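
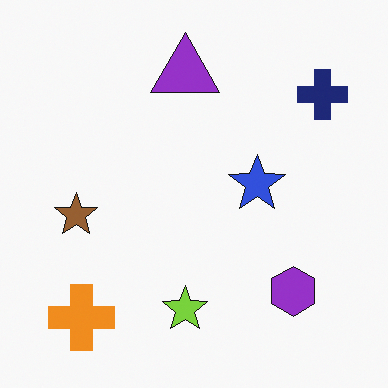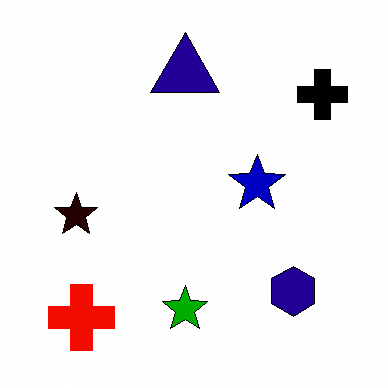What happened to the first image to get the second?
This is the original image given much higher contrast.

Tones are pushed away from mid-grey across the whole image — a global contrast change.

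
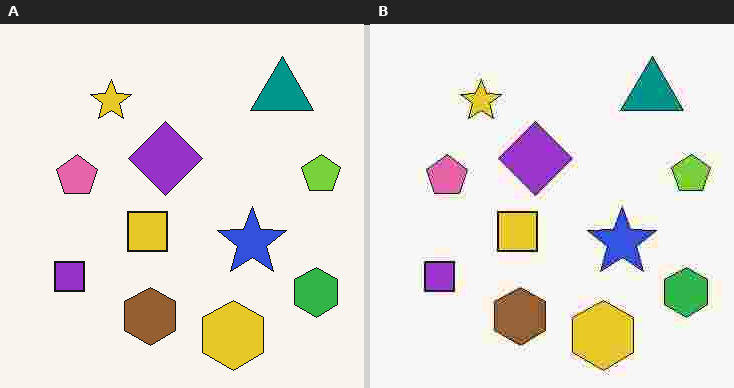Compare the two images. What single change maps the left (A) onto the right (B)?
The transformation is: heavily JPEG-compressed with obvious blocking artifacts.

Blocky 8×8 compression artifacts appear around shape edges and the flat background shows ringing — characteristic JPEG degradation.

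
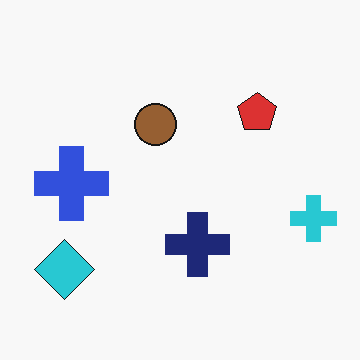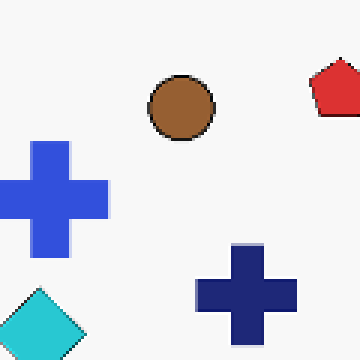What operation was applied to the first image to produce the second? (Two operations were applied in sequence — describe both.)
It was cropped to a modestly smaller region and rescaled, then mildly pixelated.

The visible shapes are larger and the field of view is narrower; shapes near the original edges may be partly or wholly outside the frame — a crop-and-rescale. Shapes are reduced to large square blocks; fine edges and outlines are lost — a downscale-then-upscale (mosaic) effect.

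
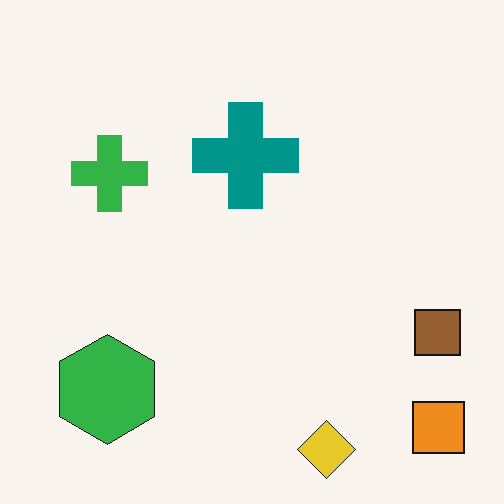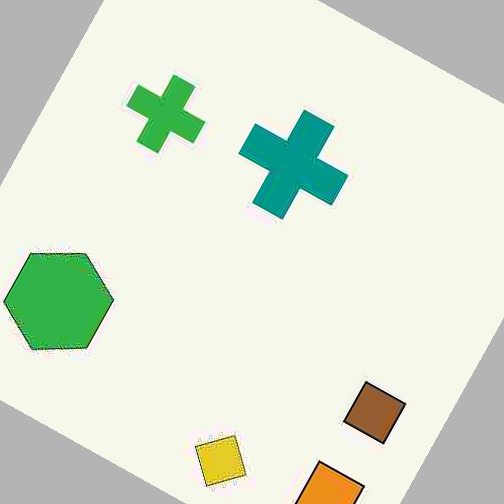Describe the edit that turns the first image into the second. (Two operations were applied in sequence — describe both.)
The second image is the first heavily JPEG-compressed with obvious blocking artifacts, then rotated clockwise by a moderate amount.

Blocky 8×8 compression artifacts appear around shape edges and the flat background shows ringing — characteristic JPEG degradation. Every shape is tilted by the same angle and the image corners show triangular fill wedges — a whole-image rotation by a non-right angle.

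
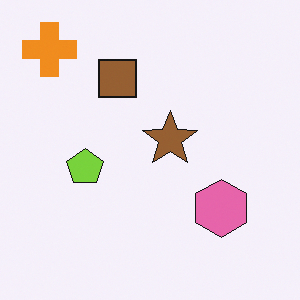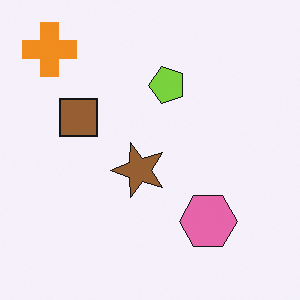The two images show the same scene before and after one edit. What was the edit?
The second image is the first transposed (reflected across the top-left ↔ bottom-right diagonal).

Shapes have swapped their row and column positions — what was in the top-right is now in the bottom-left — a diagonal reflection.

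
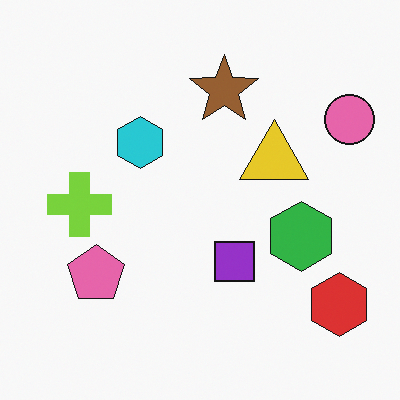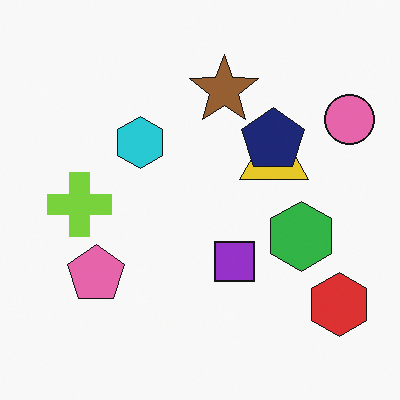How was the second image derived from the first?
It was overlaid with an additional navy pentagon.

A navy pentagon appears in the second image that is absent from the first.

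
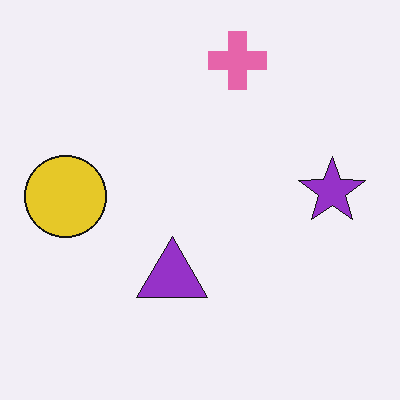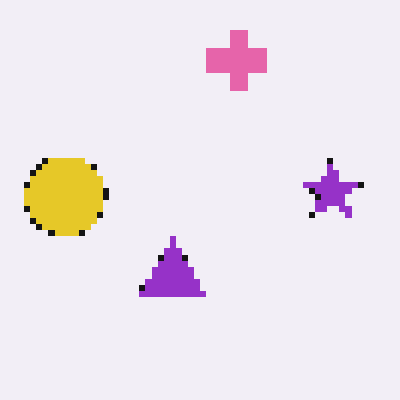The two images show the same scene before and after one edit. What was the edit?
The transformation is: moderately pixelated.

Shapes are reduced to large square blocks; fine edges and outlines are lost — a downscale-then-upscale (mosaic) effect.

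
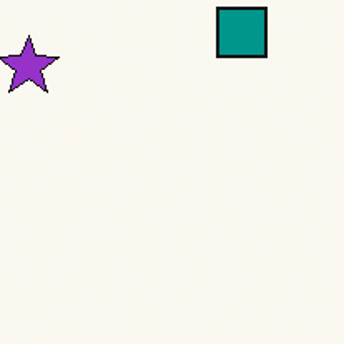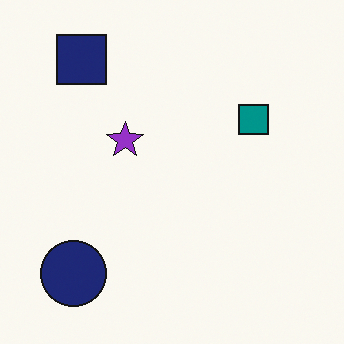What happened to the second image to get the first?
The image was cropped tightly and scaled back up.

The visible shapes are larger and the field of view is narrower; shapes near the original edges may be partly or wholly outside the frame — a crop-and-rescale.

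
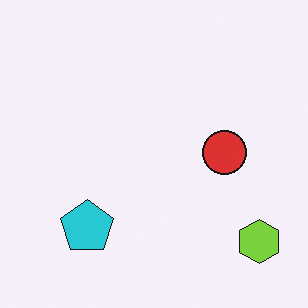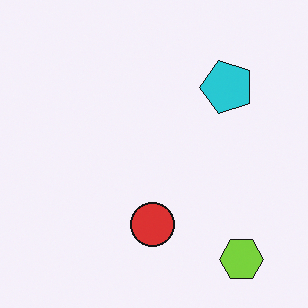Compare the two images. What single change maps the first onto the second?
The second image is the first transposed (reflected across the top-left ↔ bottom-right diagonal).

Shapes have swapped their row and column positions — what was in the top-right is now in the bottom-left — a diagonal reflection.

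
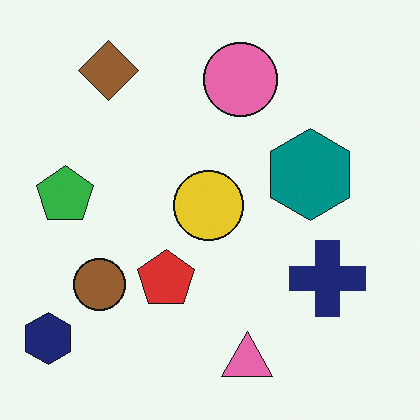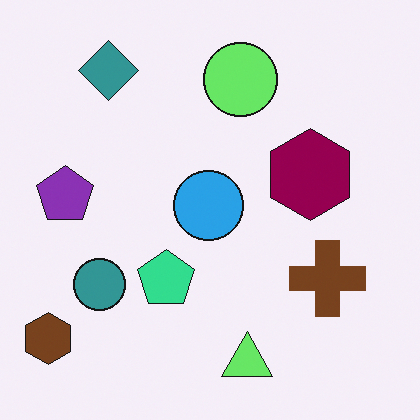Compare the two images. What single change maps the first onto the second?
Hue-shifted through roughly a third of the color wheel.

Every shape's color has rotated by the same amount around the hue wheel — a uniform hue shift.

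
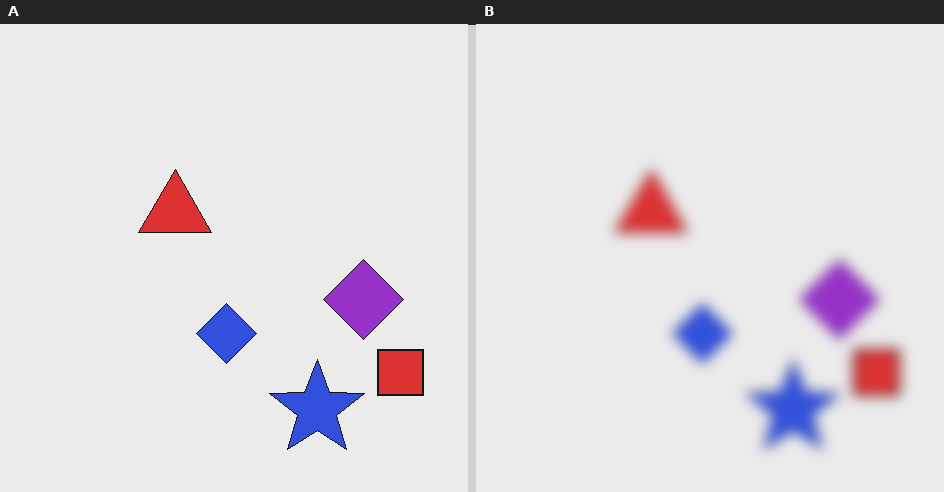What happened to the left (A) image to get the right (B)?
This is the original image heavily blurred.

Shape edges and outlines are uniformly softened across the whole image.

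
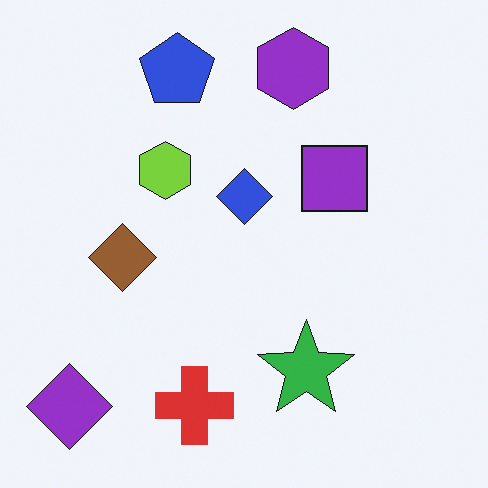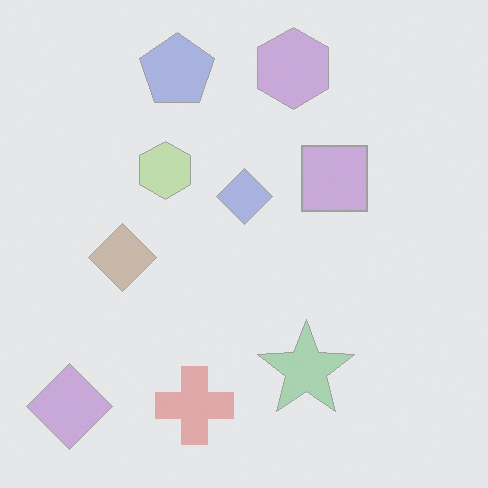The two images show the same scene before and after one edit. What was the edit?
The second image is the first given much lower contrast.

Tones are pushed toward mid-grey across the whole image — a global contrast change.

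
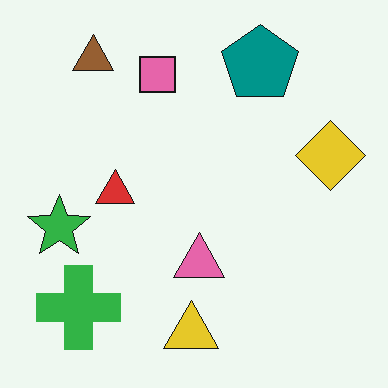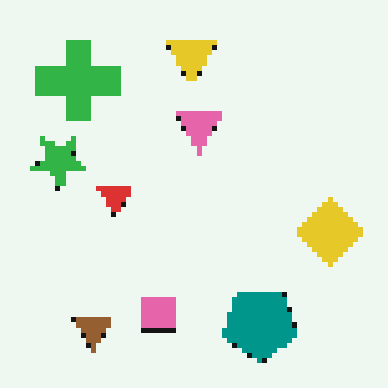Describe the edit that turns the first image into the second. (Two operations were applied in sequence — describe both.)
Mildly pixelated, then flipped vertically (top ↔ bottom).

Shapes are reduced to large square blocks; fine edges and outlines are lost — a downscale-then-upscale (mosaic) effect. The yellow triangle is in the bottom of the first image and the top of the second — shapes on opposite sides of the horizontal midline have swapped in a mirror flip.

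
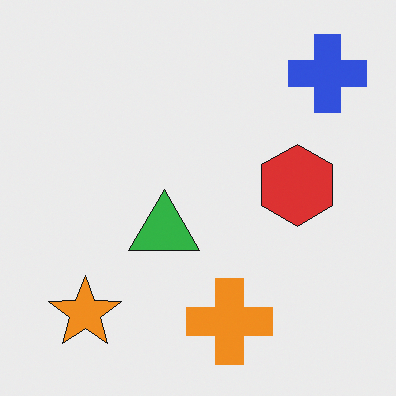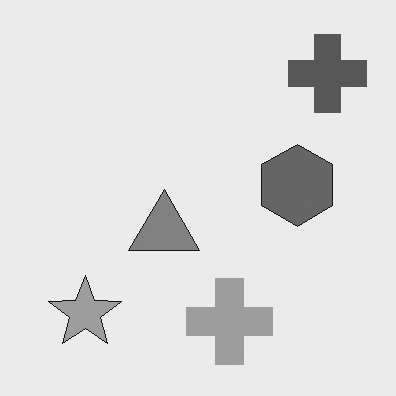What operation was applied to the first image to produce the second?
The image was converted to grayscale.

All color is removed — every shape is now a shade of grey.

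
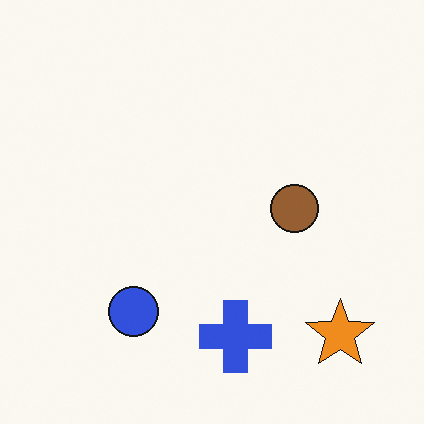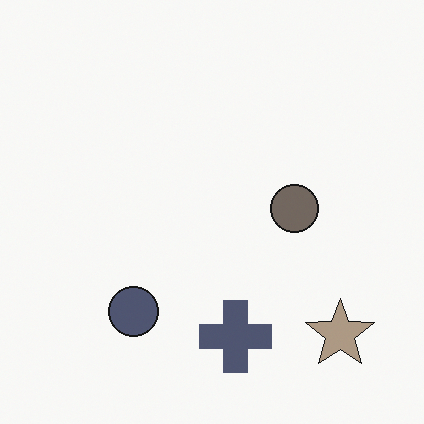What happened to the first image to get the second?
The transformation is: heavily desaturated.

All colors are more muted and greyish — a global saturation change.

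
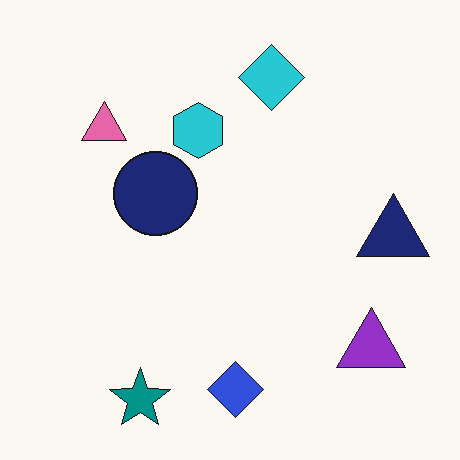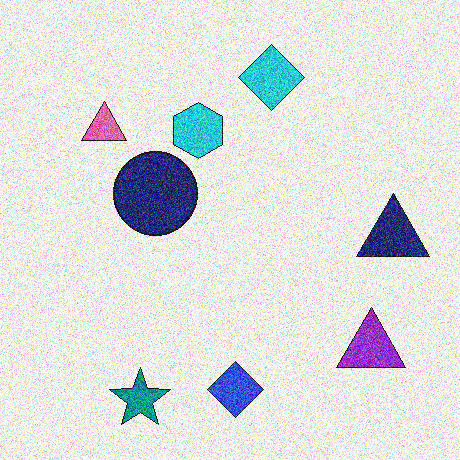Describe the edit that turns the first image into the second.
The transformation is: degraded with a thick layer of grain.

Random speckle covers the whole image, including the flat background.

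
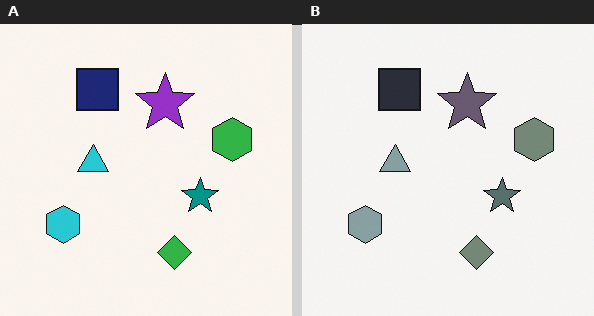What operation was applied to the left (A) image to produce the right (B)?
Heavily desaturated.

All colors are more muted and greyish — a global saturation change.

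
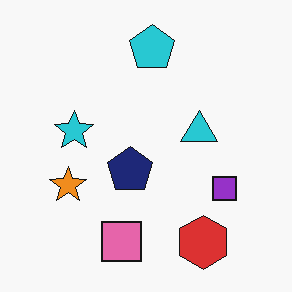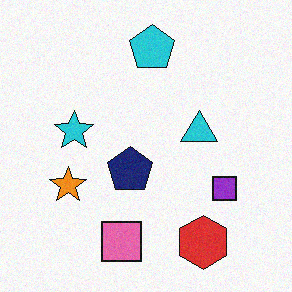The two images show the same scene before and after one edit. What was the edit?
It was degraded with light additive noise.

Random speckle covers the whole image, including the flat background.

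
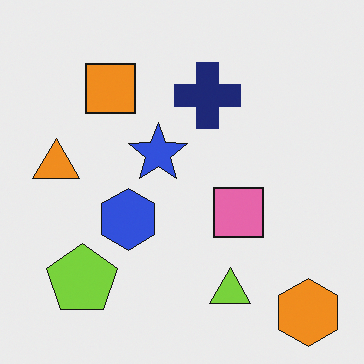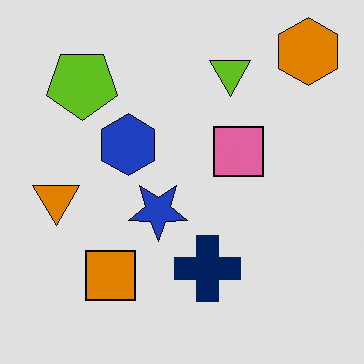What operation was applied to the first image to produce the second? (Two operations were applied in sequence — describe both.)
The transformation is: posterized to a reduced palette, then flipped vertically (top ↔ bottom).

Each flat color has snapped to a coarser quantized level — most visibly, the near-white background has dropped to a flat grey. The orange hexagon is in the bottom-right of the first image and the top-right of the second — shapes on opposite sides of the horizontal midline have swapped in a mirror flip.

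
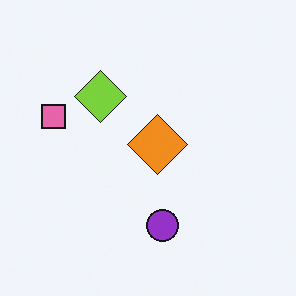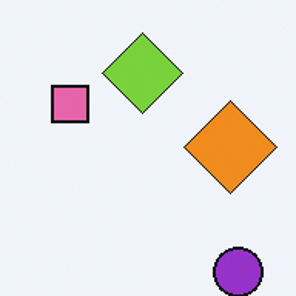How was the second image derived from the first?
The image was cropped slightly and scaled back up.

The visible shapes are larger and the field of view is narrower; shapes near the original edges may be partly or wholly outside the frame — a crop-and-rescale.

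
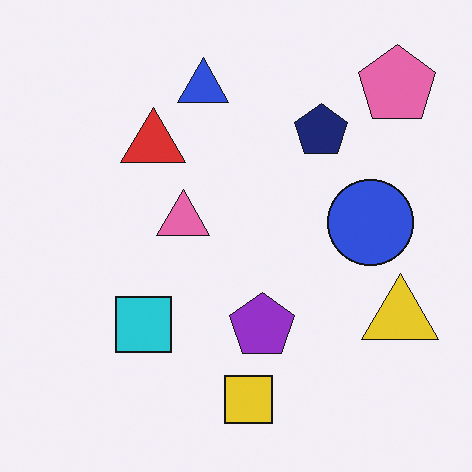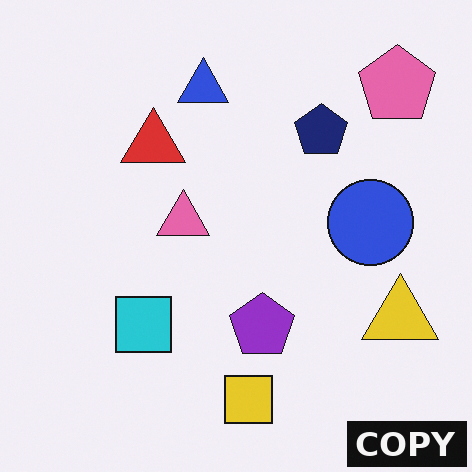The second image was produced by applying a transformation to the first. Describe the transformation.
The transformation is: watermarked with the text "COPY" in the lower-right corner.

A dark label reading "COPY" appears in the lower-right corner.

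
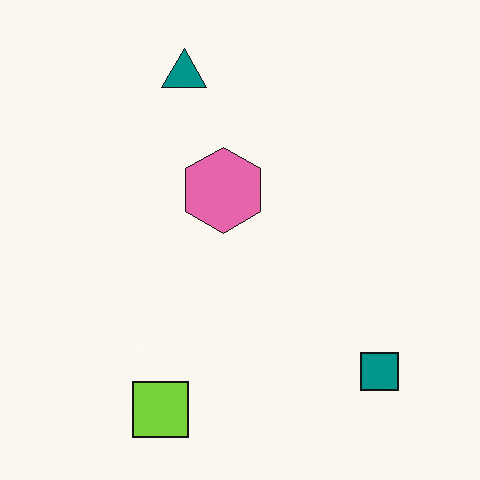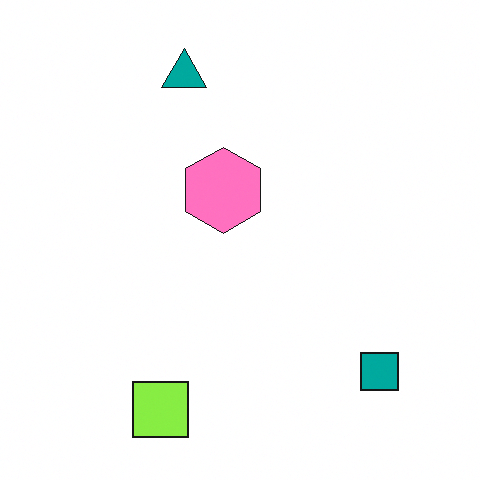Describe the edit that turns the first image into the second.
The transformation is: slightly brightened.

Every pixel — background and shapes alike — is uniformly brightened.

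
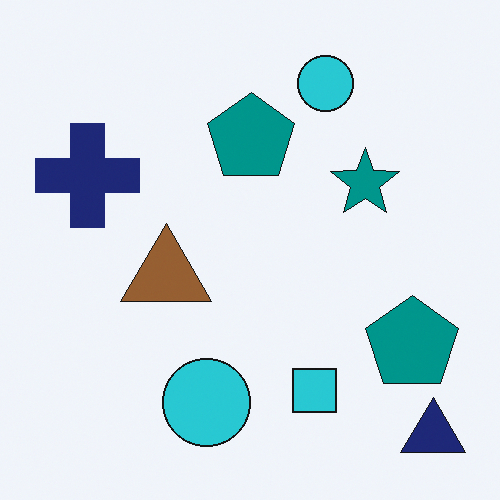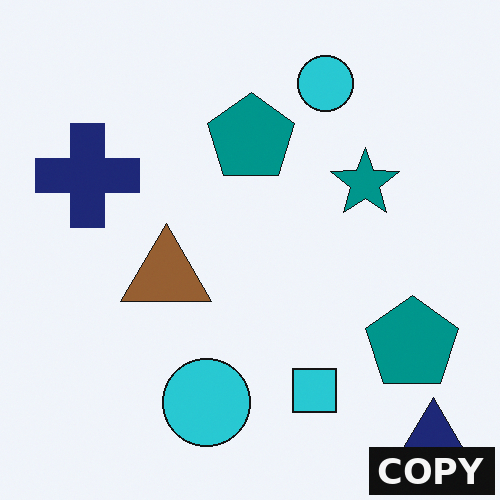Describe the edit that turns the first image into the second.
The image was watermarked with the text "COPY" in the lower-right corner.

A dark label reading "COPY" appears in the lower-right corner.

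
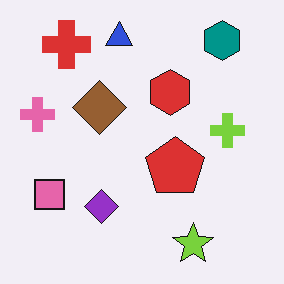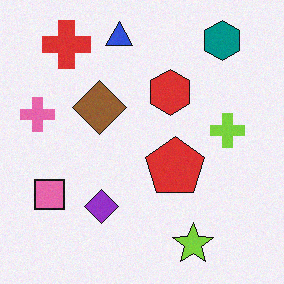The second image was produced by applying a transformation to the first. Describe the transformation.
The image was degraded with subtle gaussian noise.

Random speckle covers the whole image, including the flat background.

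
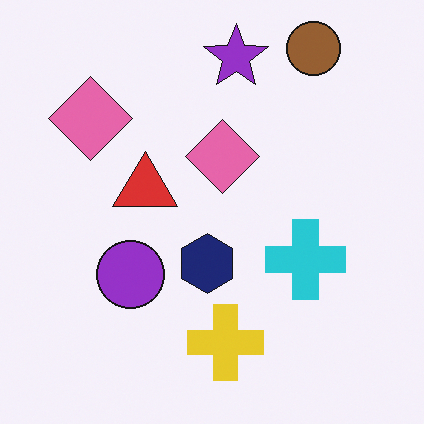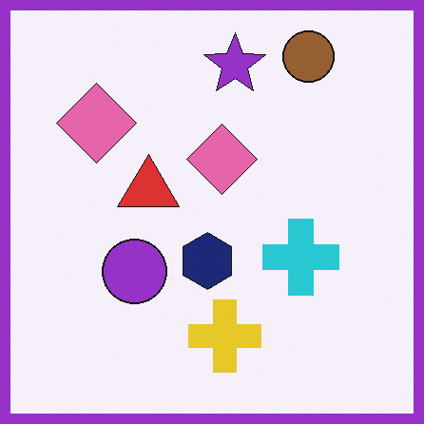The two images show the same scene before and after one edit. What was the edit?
The transformation is: framed with a purple border.

A solid purple frame runs around the edge of the second image, with the content slightly shrunk inside it.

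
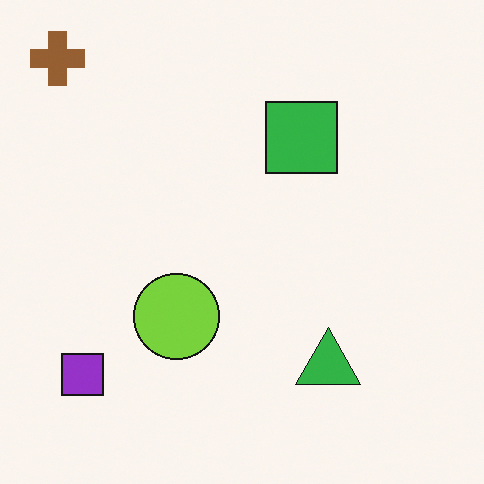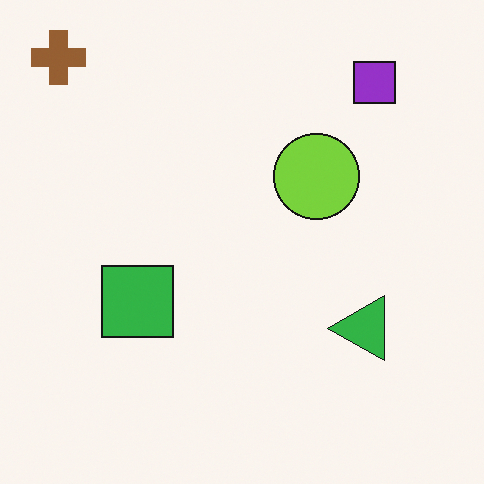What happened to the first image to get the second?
The transformation is: transposed (reflected across the top-left ↔ bottom-right diagonal).

Shapes have swapped their row and column positions — what was in the top-right is now in the bottom-left — a diagonal reflection.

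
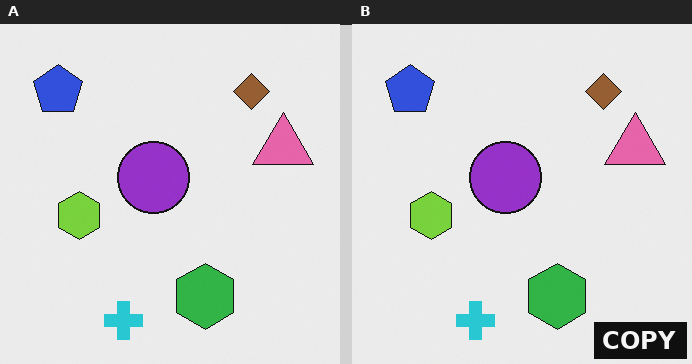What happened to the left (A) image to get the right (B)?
The image was watermarked with the text "COPY" in the lower-right corner.

A dark label reading "COPY" appears in the lower-right corner.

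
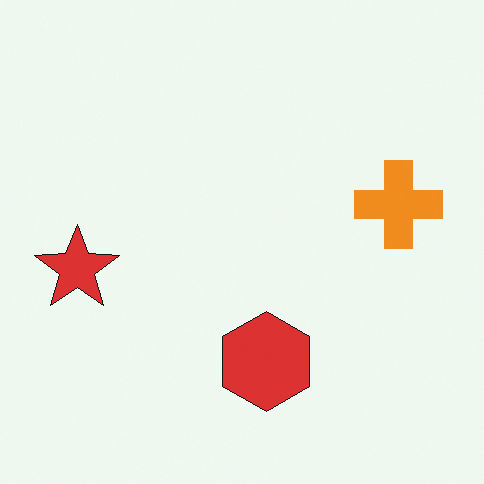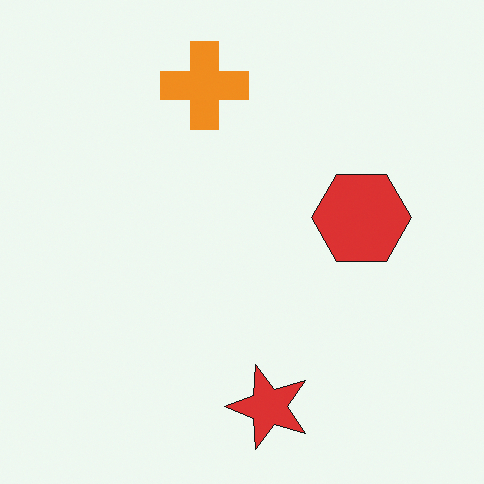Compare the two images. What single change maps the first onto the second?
Rotated 90° counter-clockwise.

The red star sits in the left of the first image and the bottom of the second — consistent with a whole-image 90° counter-clockwise rotation.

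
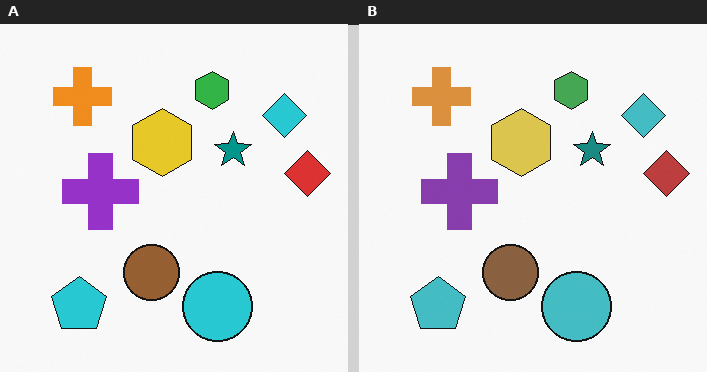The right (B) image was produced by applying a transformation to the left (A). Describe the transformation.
Slightly desaturated.

All colors are more muted and greyish — a global saturation change.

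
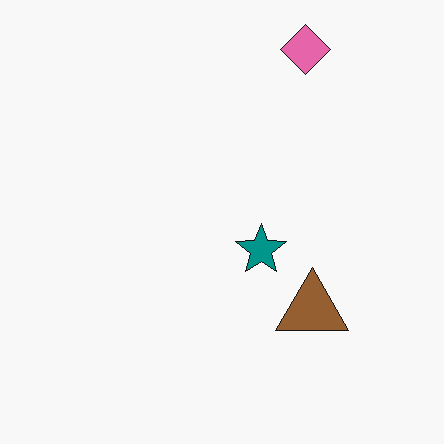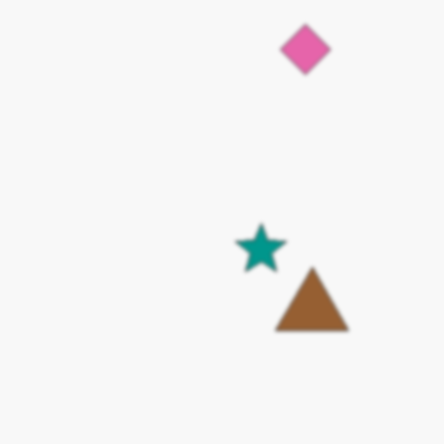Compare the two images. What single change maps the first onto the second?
Given a subtle gaussian blur.

Shape edges and outlines are uniformly softened across the whole image.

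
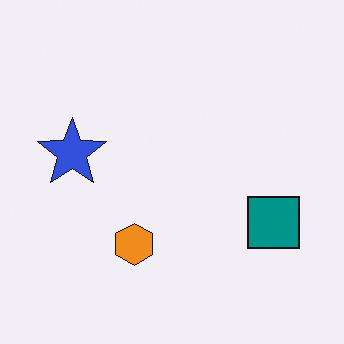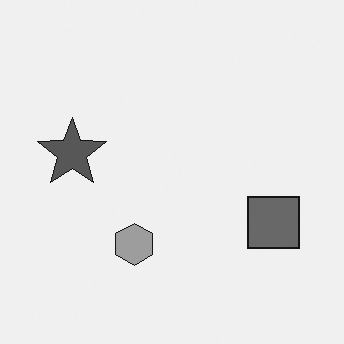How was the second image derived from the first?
The transformation is: converted to grayscale.

All color is removed — every shape is now a shade of grey.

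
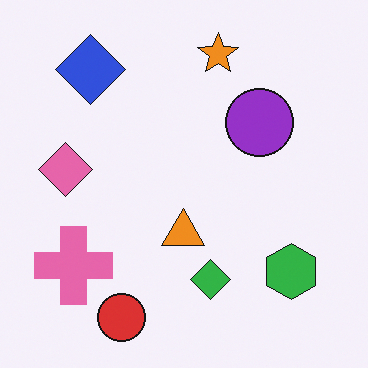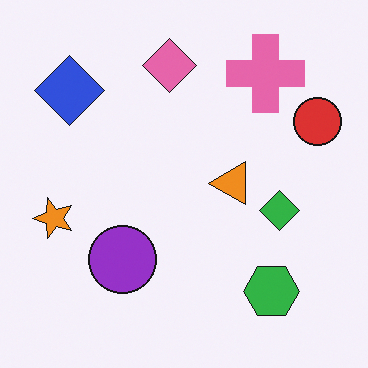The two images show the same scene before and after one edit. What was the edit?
This is the original image transposed (reflected across the top-left ↔ bottom-right diagonal).

Shapes have swapped their row and column positions — what was in the top-right is now in the bottom-left — a diagonal reflection.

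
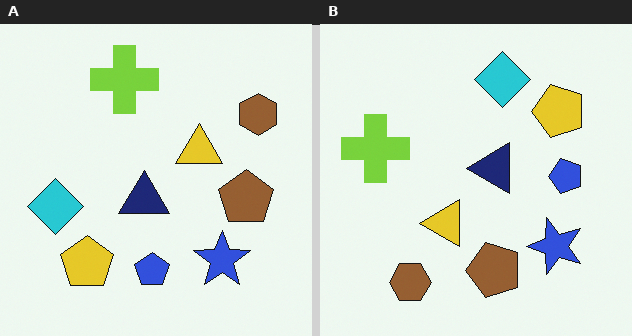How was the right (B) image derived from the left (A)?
This is the original image transposed (reflected across the top-left ↔ bottom-right diagonal).

Shapes have swapped their row and column positions — what was in the top-right is now in the bottom-left — a diagonal reflection.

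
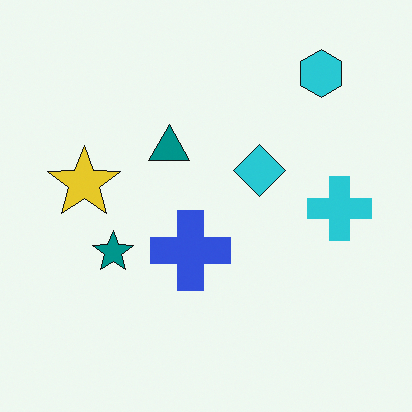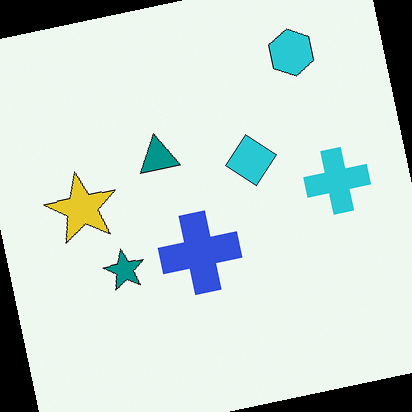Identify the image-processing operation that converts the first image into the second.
It was rotated counter-clockwise by a few degrees.

Every shape is tilted by the same angle and the image corners show triangular fill wedges — a whole-image rotation by a non-right angle.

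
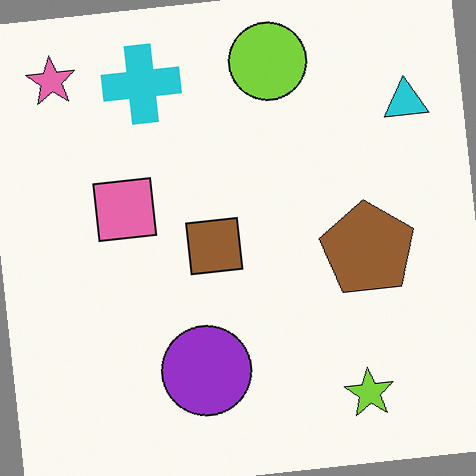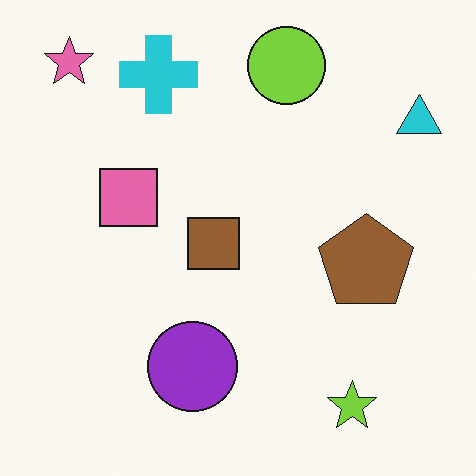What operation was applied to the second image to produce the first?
The first image is the second rotated counter-clockwise by a few degrees.

Every shape is tilted by the same angle and the image corners show triangular fill wedges — a whole-image rotation by a non-right angle.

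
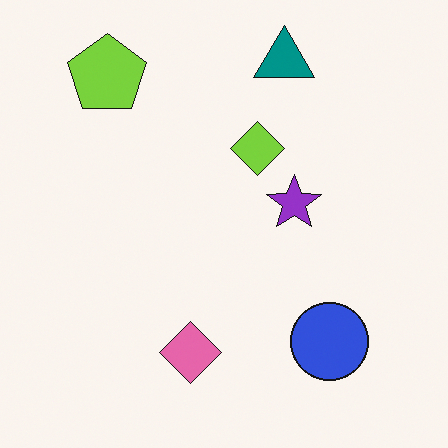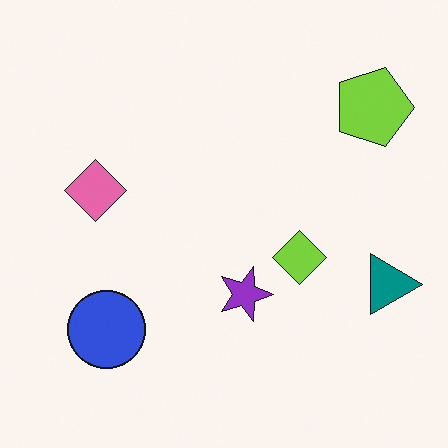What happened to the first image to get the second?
Rotated 90° clockwise.

The lime pentagon sits in the top-left of the first image and the top-right of the second — consistent with a whole-image 90° clockwise rotation.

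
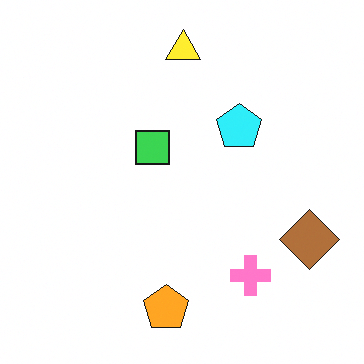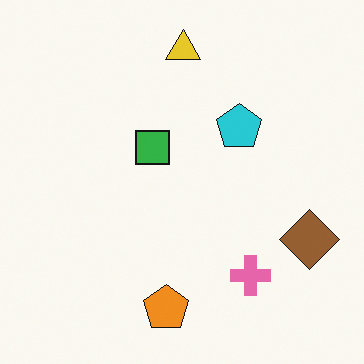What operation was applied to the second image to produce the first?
This is the original image slightly brightened.

Every pixel — background and shapes alike — is uniformly brightened.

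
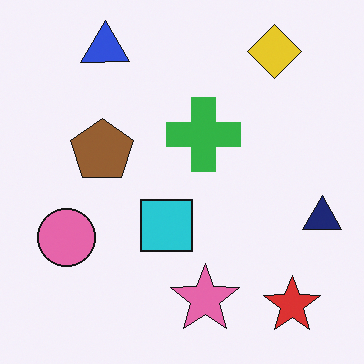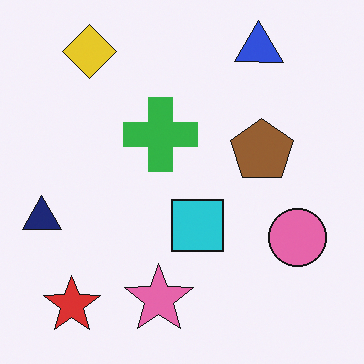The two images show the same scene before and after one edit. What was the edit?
The second image is the first flipped horizontally (left ↔ right).

The navy triangle is in the right of the first image and the left of the second — shapes on opposite sides of the vertical midline have swapped in a mirror flip.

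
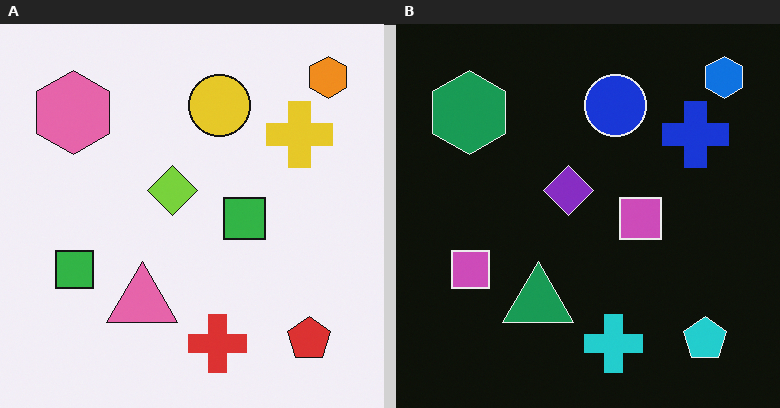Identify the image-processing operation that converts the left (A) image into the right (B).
This is the original image color-inverted (negative).

The light background has become dark and every shape's color is its complement — a photographic negative.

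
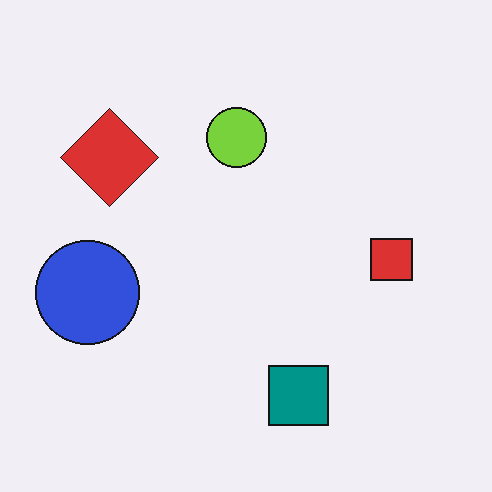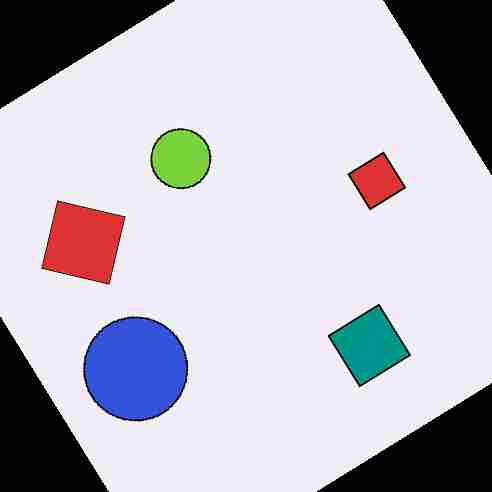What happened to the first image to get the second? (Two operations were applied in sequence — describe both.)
This is the original image rotated counter-clockwise by a large amount — several tens of degrees, then degraded with heavy JPEG compression.

Every shape is tilted by the same angle and the image corners show triangular fill wedges — a whole-image rotation by a non-right angle. Blocky 8×8 compression artifacts appear around shape edges and the flat background shows ringing — characteristic JPEG degradation.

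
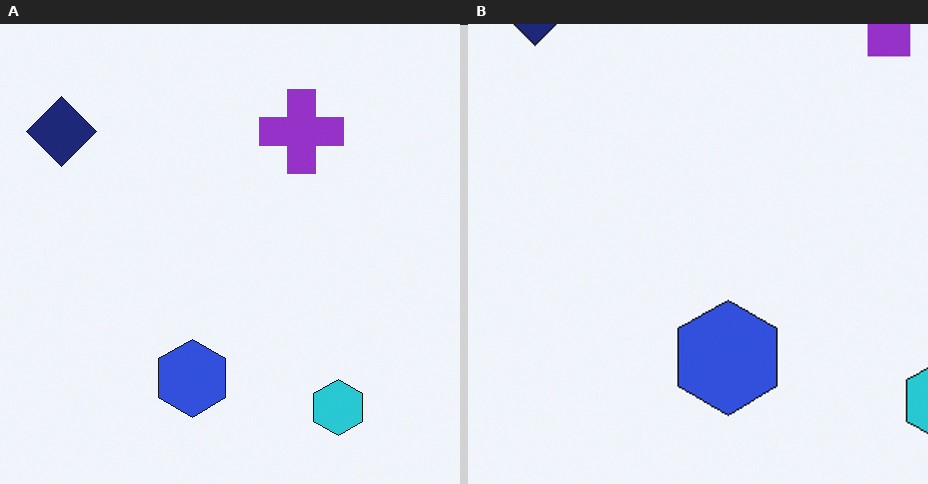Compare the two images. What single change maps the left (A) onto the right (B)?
Cropped slightly and scaled back up.

The visible shapes are larger and the field of view is narrower; shapes near the original edges may be partly or wholly outside the frame — a crop-and-rescale.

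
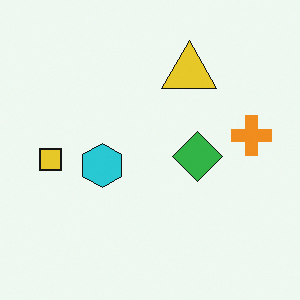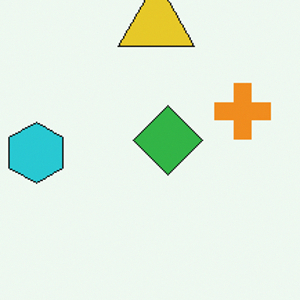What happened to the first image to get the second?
The transformation is: cropped slightly and scaled back up.

The visible shapes are larger and the field of view is narrower; shapes near the original edges may be partly or wholly outside the frame — a crop-and-rescale.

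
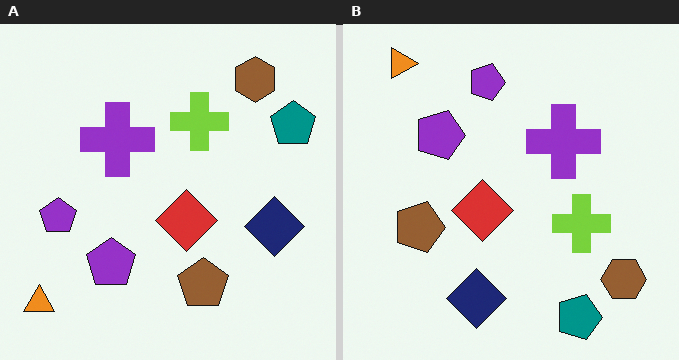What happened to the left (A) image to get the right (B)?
The image was rotated 90° clockwise.

The orange triangle sits in the bottom-left of the left (A) image and the top-left of the right (B) — consistent with a whole-image 90° clockwise rotation.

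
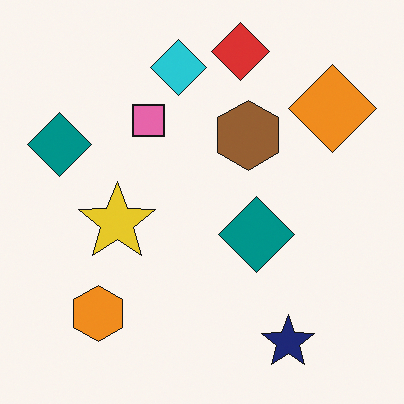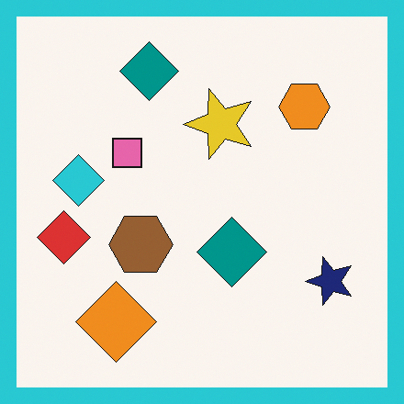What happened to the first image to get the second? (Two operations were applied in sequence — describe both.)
Transposed (reflected across the top-left ↔ bottom-right diagonal), then framed with a cyan border.

Shapes have swapped their row and column positions — what was in the top-right is now in the bottom-left — a diagonal reflection. A solid cyan frame runs around the edge of the second image, with the content slightly shrunk inside it.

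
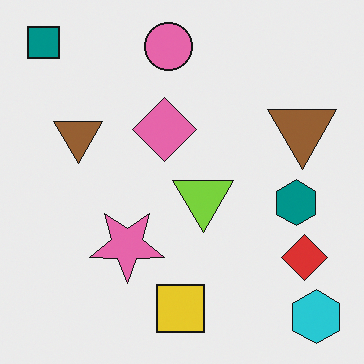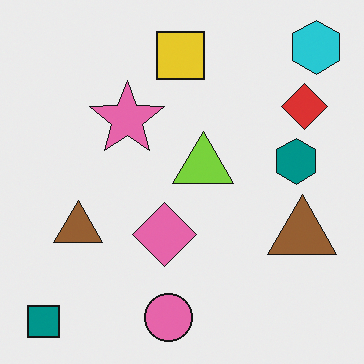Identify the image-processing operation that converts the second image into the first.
The image was flipped vertically (top ↔ bottom).

The teal square is in the bottom-left of the second image and the top-left of the first — shapes on opposite sides of the horizontal midline have swapped in a mirror flip.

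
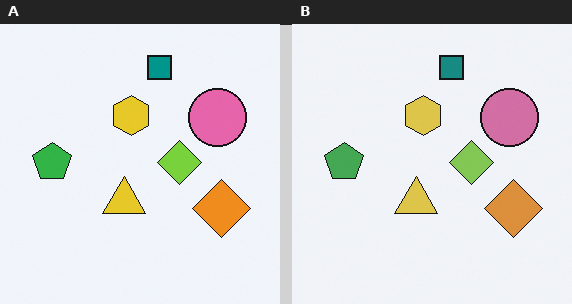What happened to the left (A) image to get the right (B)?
The image was slightly desaturated.

All colors are more muted and greyish — a global saturation change.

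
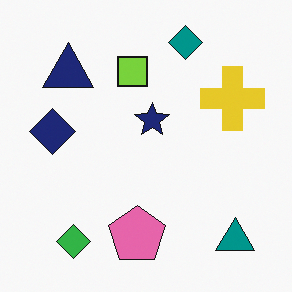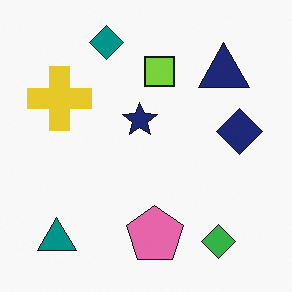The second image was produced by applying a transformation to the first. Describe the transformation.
Flipped horizontally (left ↔ right).

The navy diamond is in the left of the first image and the right of the second — shapes on opposite sides of the vertical midline have swapped in a mirror flip.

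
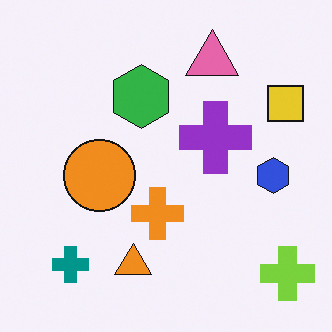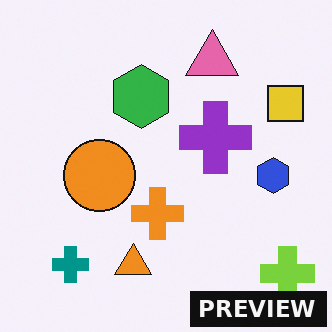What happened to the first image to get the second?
The image was watermarked with the text "PREVIEW" in the lower-right corner.

A dark label reading "PREVIEW" appears in the lower-right corner.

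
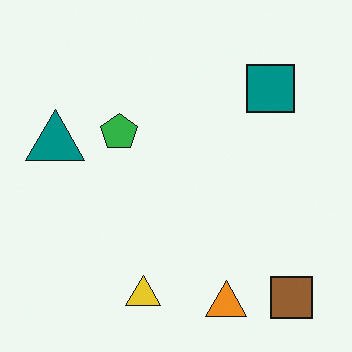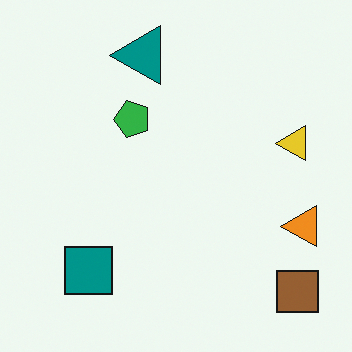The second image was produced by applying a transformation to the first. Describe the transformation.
It was transposed (reflected across the top-left ↔ bottom-right diagonal).

Shapes have swapped their row and column positions — what was in the top-right is now in the bottom-left — a diagonal reflection.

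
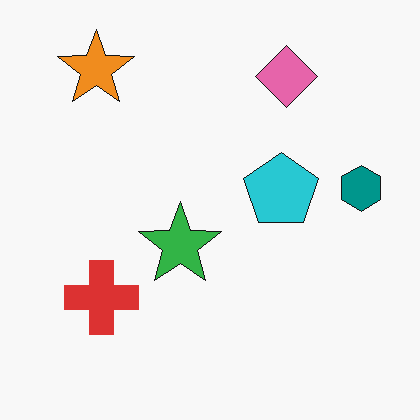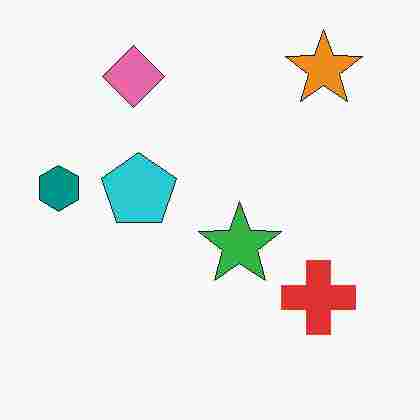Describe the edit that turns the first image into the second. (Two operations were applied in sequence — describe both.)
It was flipped horizontally (left ↔ right), then heavily JPEG-compressed with obvious blocking artifacts.

The teal hexagon is in the right of the first image and the left of the second — shapes on opposite sides of the vertical midline have swapped in a mirror flip. Blocky 8×8 compression artifacts appear around shape edges and the flat background shows ringing — characteristic JPEG degradation.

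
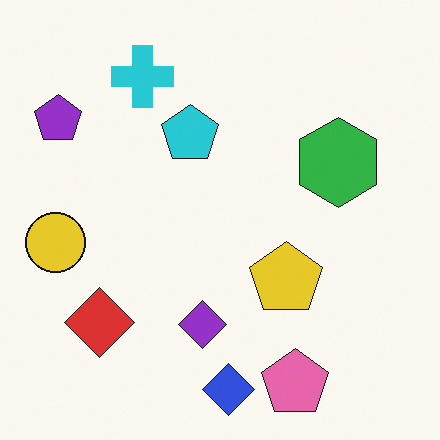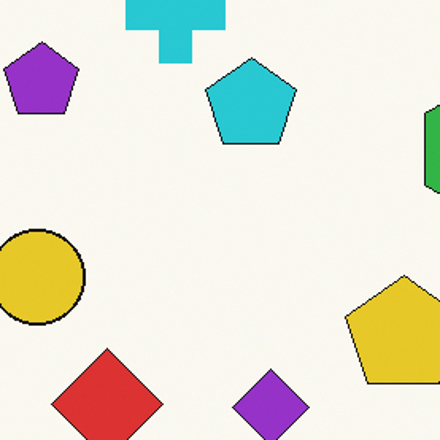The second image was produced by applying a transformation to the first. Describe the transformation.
Cropped slightly and scaled back up.

The visible shapes are larger and the field of view is narrower; shapes near the original edges may be partly or wholly outside the frame — a crop-and-rescale.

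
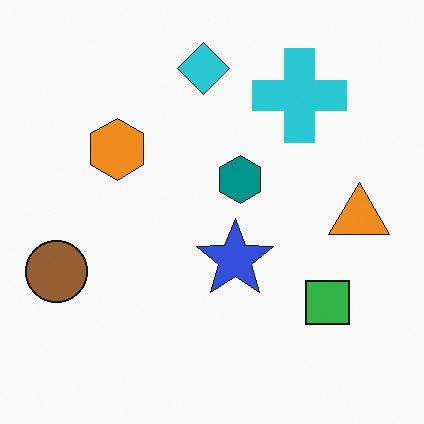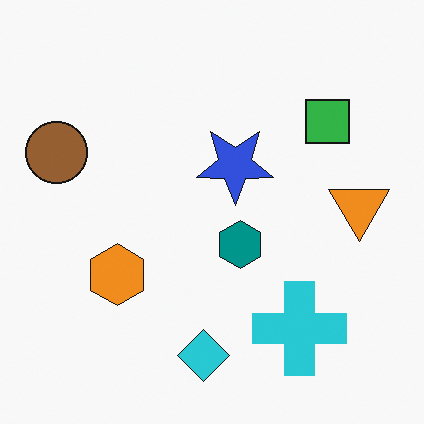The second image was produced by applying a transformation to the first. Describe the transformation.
The transformation is: flipped vertically (top ↔ bottom).

The cyan diamond is in the top of the first image and the bottom of the second — shapes on opposite sides of the horizontal midline have swapped in a mirror flip.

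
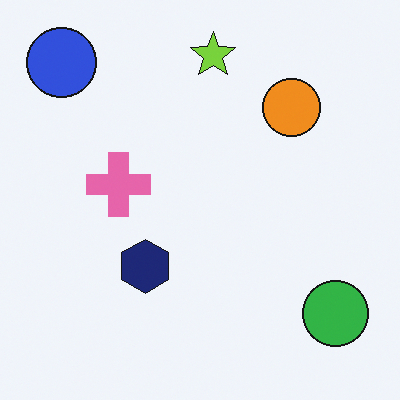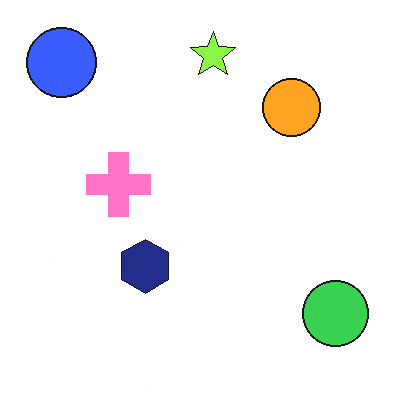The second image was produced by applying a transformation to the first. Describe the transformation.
It was slightly brightened.

Every pixel — background and shapes alike — is uniformly brightened.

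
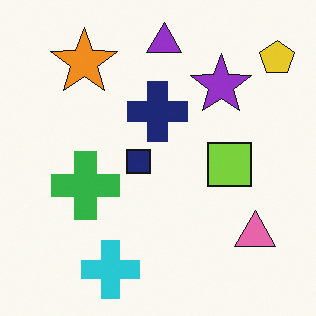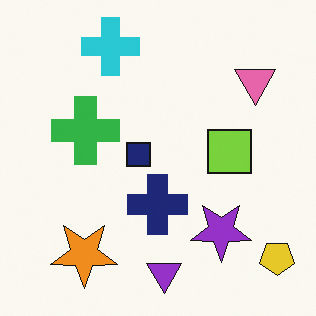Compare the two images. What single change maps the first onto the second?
It was flipped vertically (top ↔ bottom).

The purple triangle is in the top of the first image and the bottom of the second — shapes on opposite sides of the horizontal midline have swapped in a mirror flip.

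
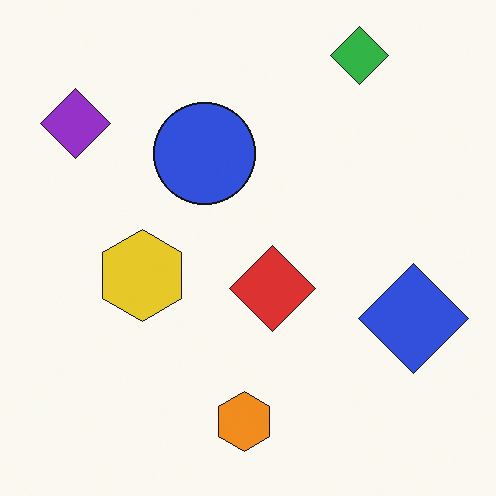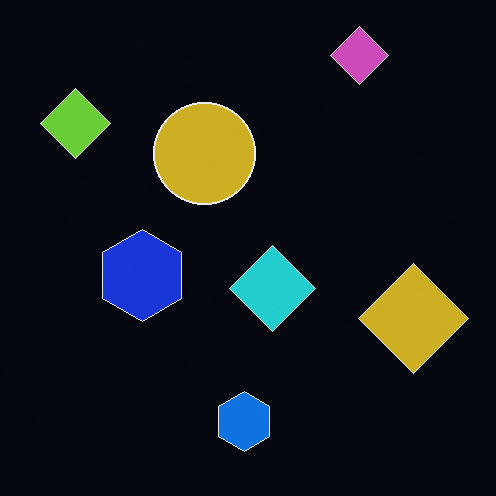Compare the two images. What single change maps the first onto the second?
The second image is the first color-inverted (negative).

The light background has become dark and every shape's color is its complement — a photographic negative.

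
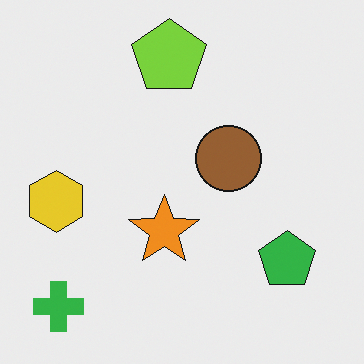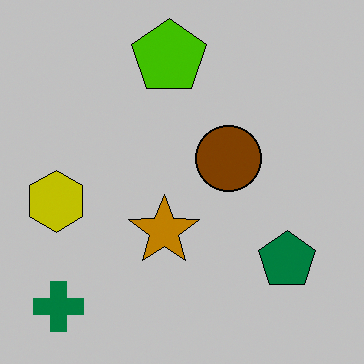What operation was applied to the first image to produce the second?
This is the original image heavily posterized to just a handful of flat colors.

Each flat color has snapped to a coarser quantized level — most visibly, the near-white background has dropped to a flat grey.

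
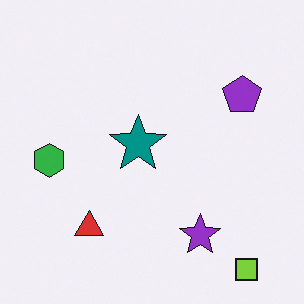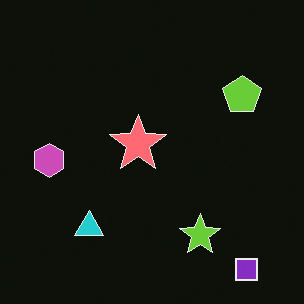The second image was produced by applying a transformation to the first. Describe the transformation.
Color-inverted (negative).

The light background has become dark and every shape's color is its complement — a photographic negative.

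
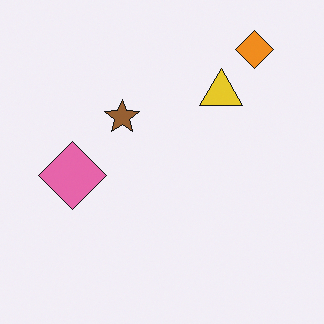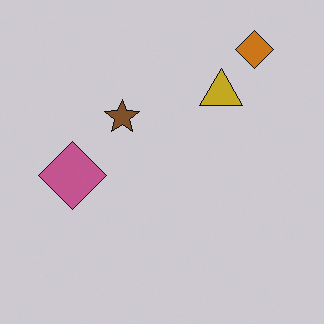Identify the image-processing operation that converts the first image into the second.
The transformation is: darkened a little.

Every pixel — background and shapes alike — is uniformly darkened.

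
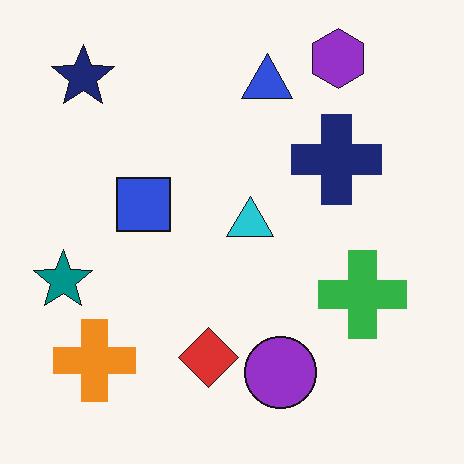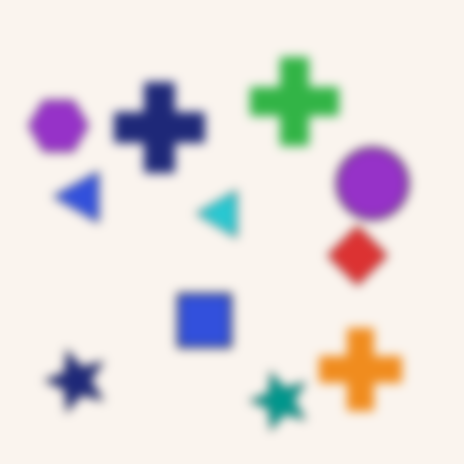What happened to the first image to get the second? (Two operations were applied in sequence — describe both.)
The transformation is: rotated 90° counter-clockwise, then heavily blurred.

The navy star sits in the top-left of the first image and the bottom-left of the second — consistent with a whole-image 90° counter-clockwise rotation. Shape edges and outlines are uniformly softened across the whole image.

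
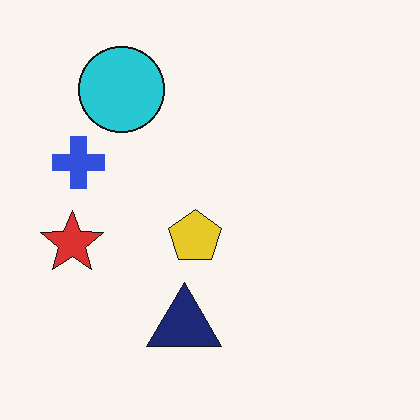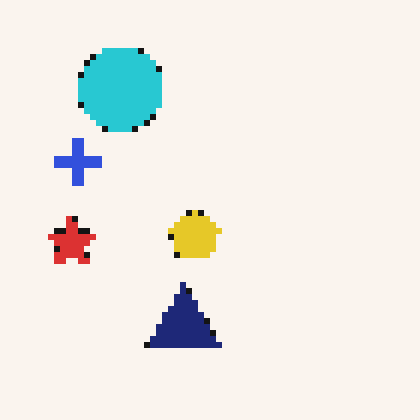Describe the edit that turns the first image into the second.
The transformation is: pixelated into visible square blocks.

Shapes are reduced to large square blocks; fine edges and outlines are lost — a downscale-then-upscale (mosaic) effect.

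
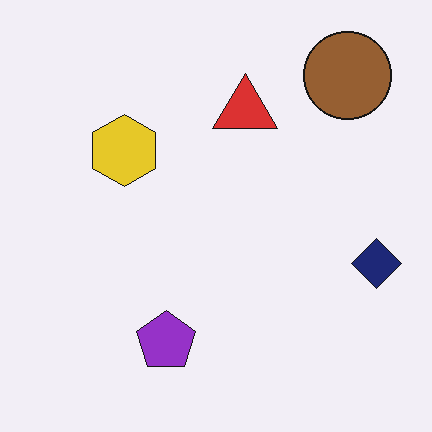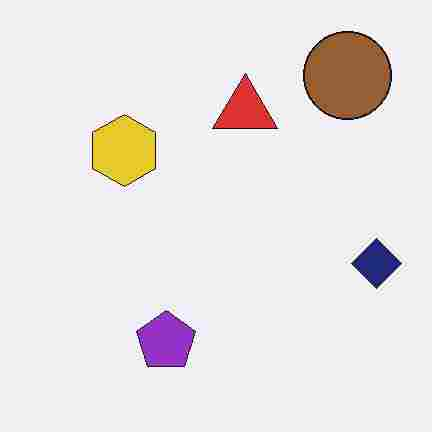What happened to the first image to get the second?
The image was heavily JPEG-compressed with obvious blocking artifacts.

Blocky 8×8 compression artifacts appear around shape edges and the flat background shows ringing — characteristic JPEG degradation.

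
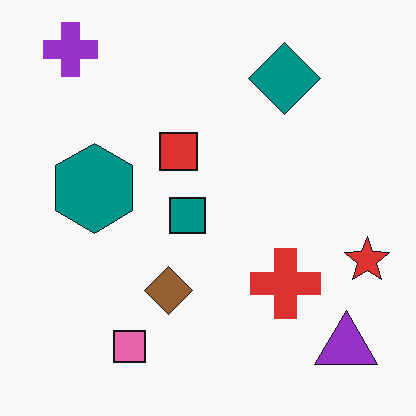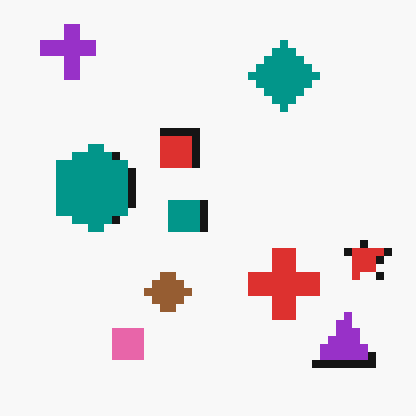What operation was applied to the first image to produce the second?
It was pixelated into visible square blocks.

Shapes are reduced to large square blocks; fine edges and outlines are lost — a downscale-then-upscale (mosaic) effect.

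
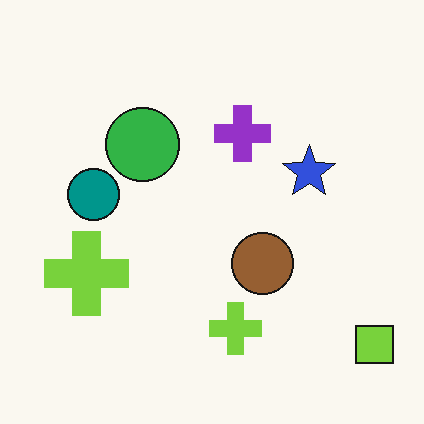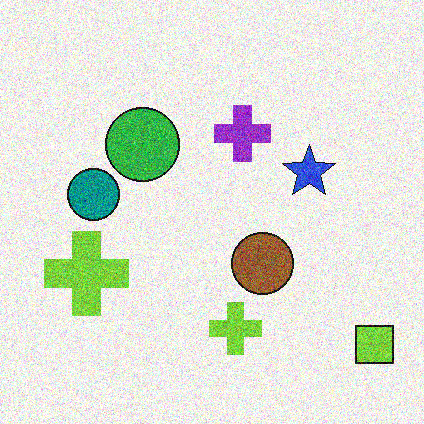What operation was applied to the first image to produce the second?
It was degraded with strong gaussian noise.

Random speckle covers the whole image, including the flat background.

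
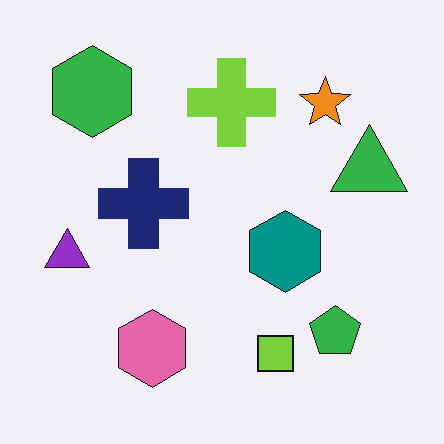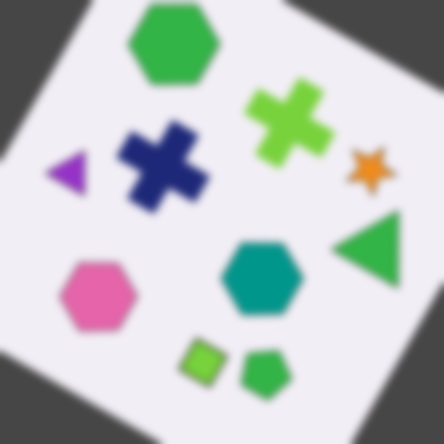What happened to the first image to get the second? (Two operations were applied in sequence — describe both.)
Rotated clockwise by a moderate amount, then noticeably gaussian-blurred.

Every shape is tilted by the same angle and the image corners show triangular fill wedges — a whole-image rotation by a non-right angle. Shape edges and outlines are uniformly softened across the whole image.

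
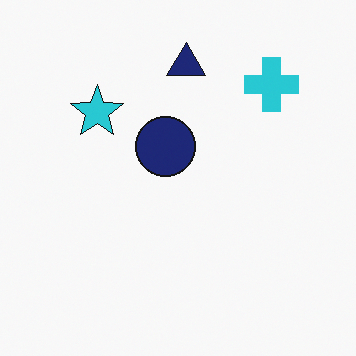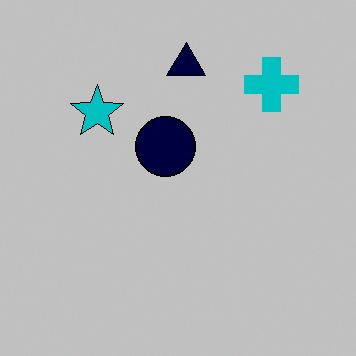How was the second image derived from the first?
It was aggressively posterized.

Each flat color has snapped to a coarser quantized level — most visibly, the near-white background has dropped to a flat grey.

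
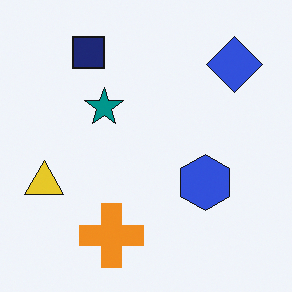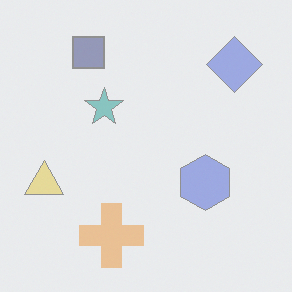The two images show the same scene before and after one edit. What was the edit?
The image was given much lower contrast.

Tones are pushed toward mid-grey across the whole image — a global contrast change.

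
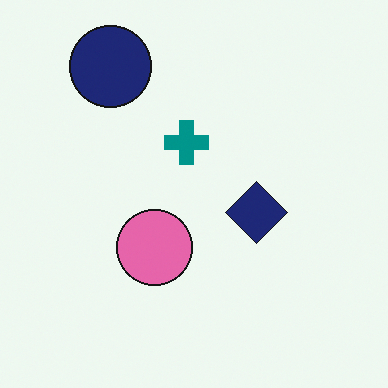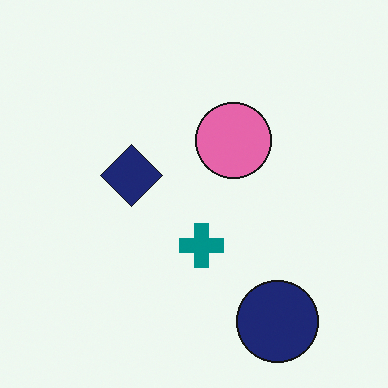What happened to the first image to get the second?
It was rotated 180°.

The navy circle sits in the top-left of the first image and the bottom-right of the second — consistent with a whole-image 180° rotation.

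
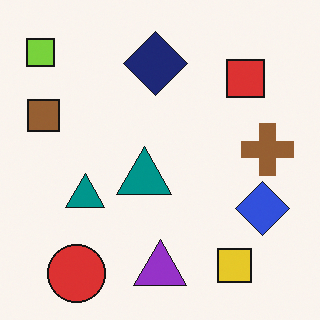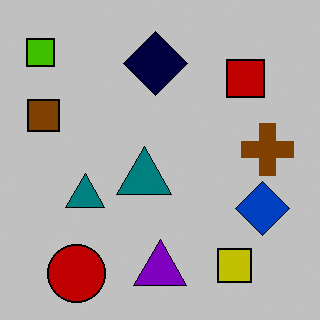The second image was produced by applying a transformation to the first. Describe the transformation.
Aggressively posterized.

Each flat color has snapped to a coarser quantized level — most visibly, the near-white background has dropped to a flat grey.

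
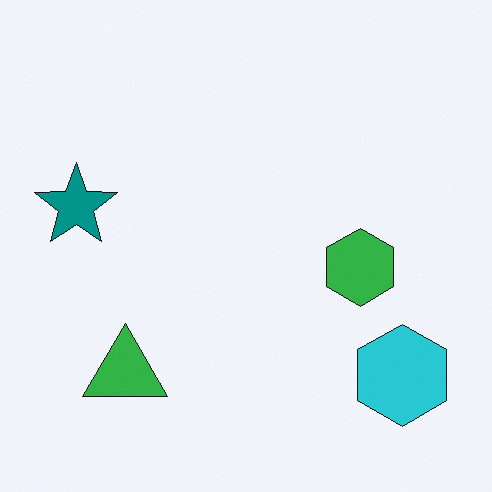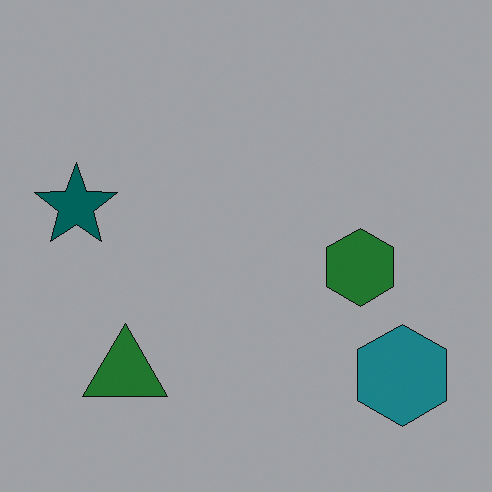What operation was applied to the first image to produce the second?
The transformation is: darkened a lot.

Every pixel — background and shapes alike — is uniformly darkened.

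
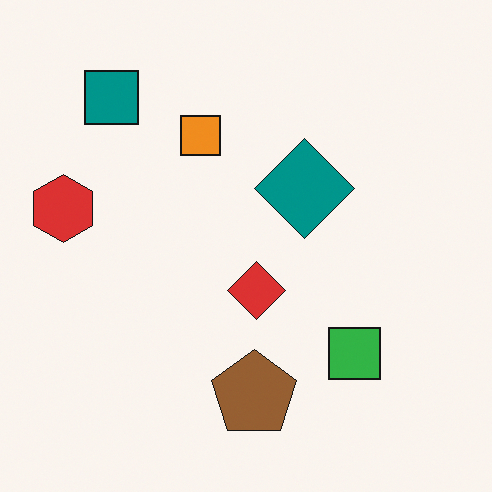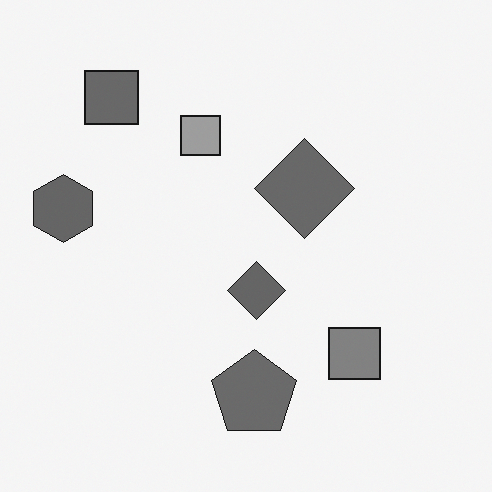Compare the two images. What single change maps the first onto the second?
Converted to grayscale.

All color is removed — every shape is now a shade of grey.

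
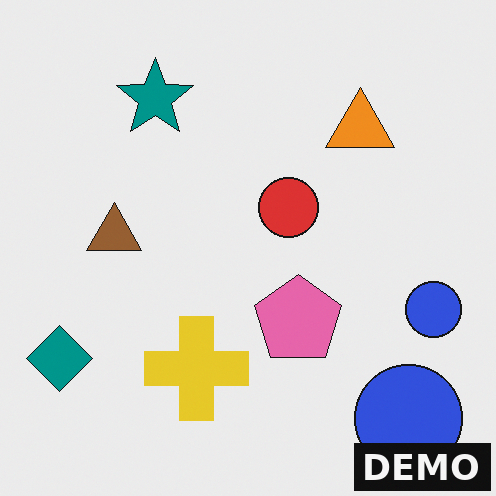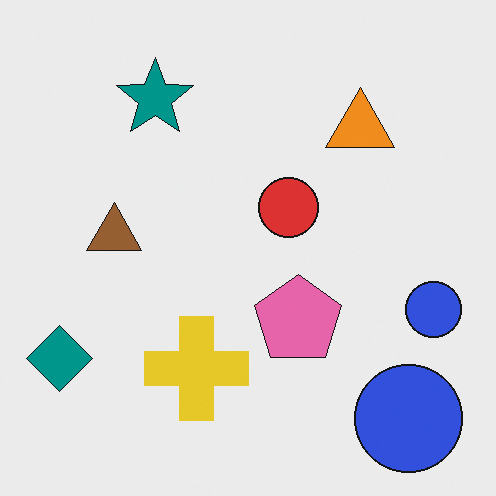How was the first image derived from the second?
Watermarked with the text "DEMO" in the lower-right corner.

A dark label reading "DEMO" appears in the lower-right corner.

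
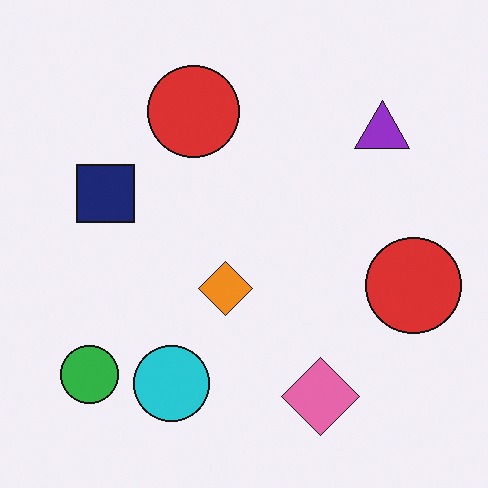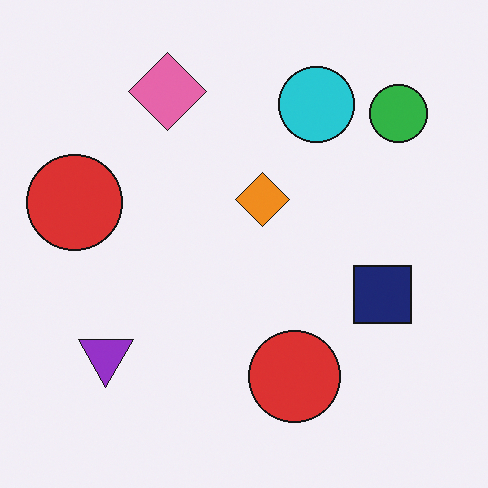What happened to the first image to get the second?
This is the original image rotated 180°.

The green circle sits in the bottom-left of the first image and the top-right of the second — consistent with a whole-image 180° rotation.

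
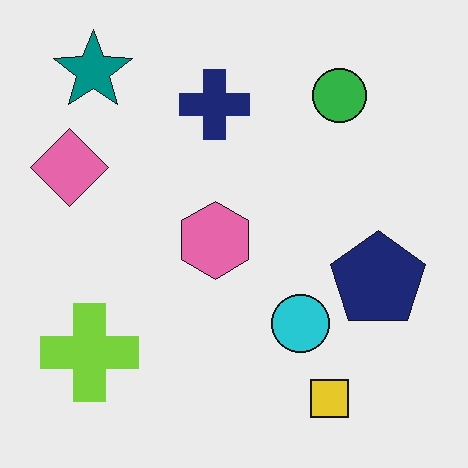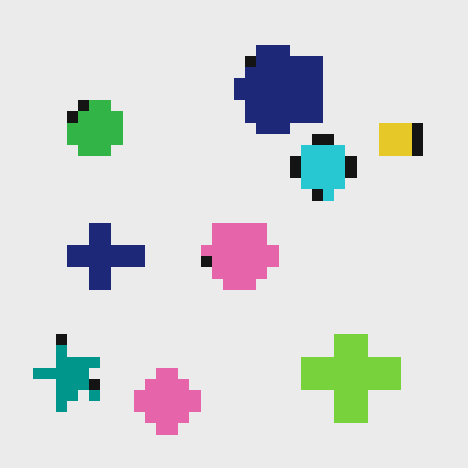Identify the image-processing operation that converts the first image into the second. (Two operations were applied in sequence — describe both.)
This is the original image rotated 90° counter-clockwise, then coarsely pixelated.

The teal star sits in the top-left of the first image and the bottom-left of the second — consistent with a whole-image 90° counter-clockwise rotation. Shapes are reduced to large square blocks; fine edges and outlines are lost — a downscale-then-upscale (mosaic) effect.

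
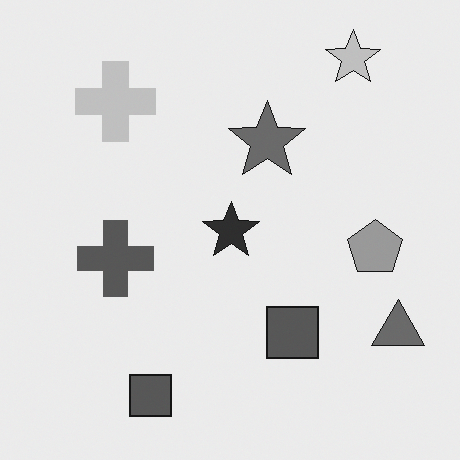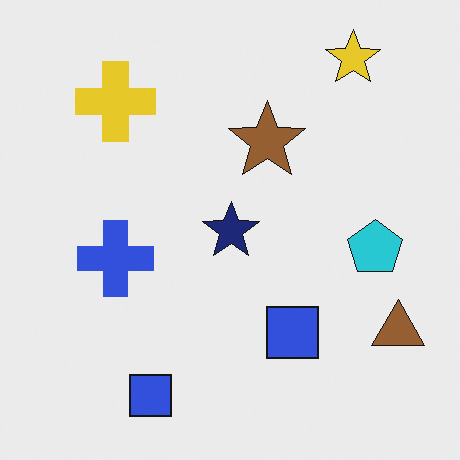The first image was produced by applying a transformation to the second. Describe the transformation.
The first image is the second converted to grayscale.

All color is removed — every shape is now a shade of grey.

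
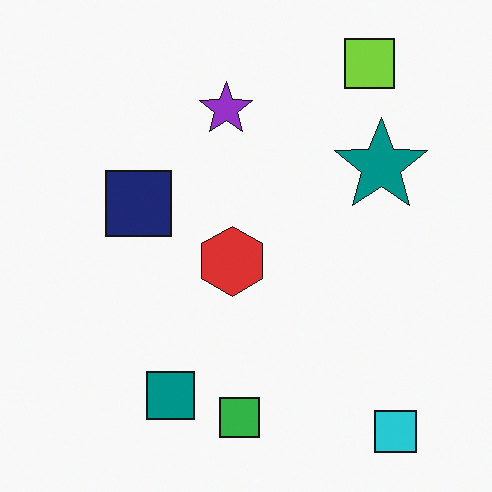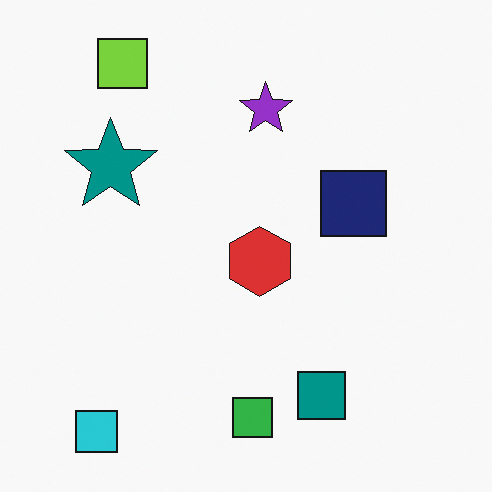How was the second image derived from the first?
The image was flipped horizontally (left ↔ right).

The cyan square is in the bottom-right of the first image and the bottom-left of the second — shapes on opposite sides of the vertical midline have swapped in a mirror flip.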